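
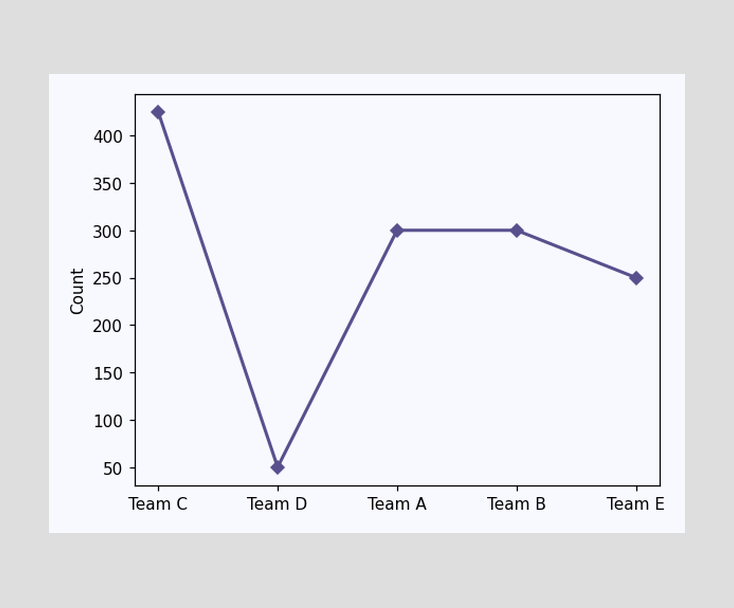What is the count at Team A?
At Team A, the line is at 300.

300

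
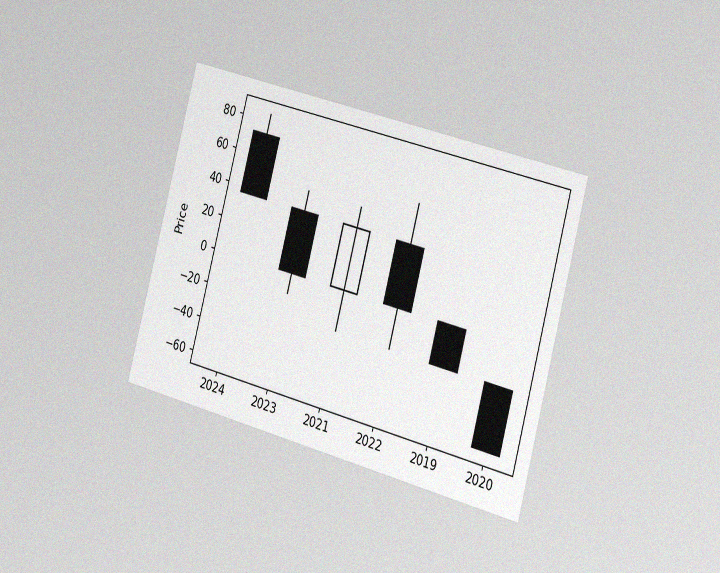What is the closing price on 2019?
The chart is tilted about 15° clockwise and viewed slightly from the right, with some photo noise. The 2019 candle closes at -24.

-24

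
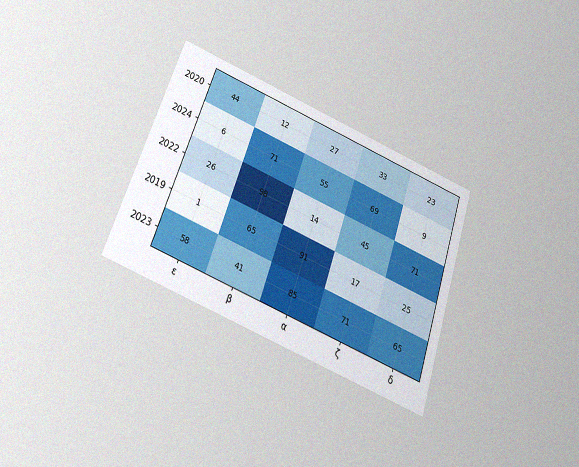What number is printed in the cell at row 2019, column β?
The chart is tilted about 19° clockwise and viewed slightly from below, with some photo noise. The (2019, β) cell reads 65.

65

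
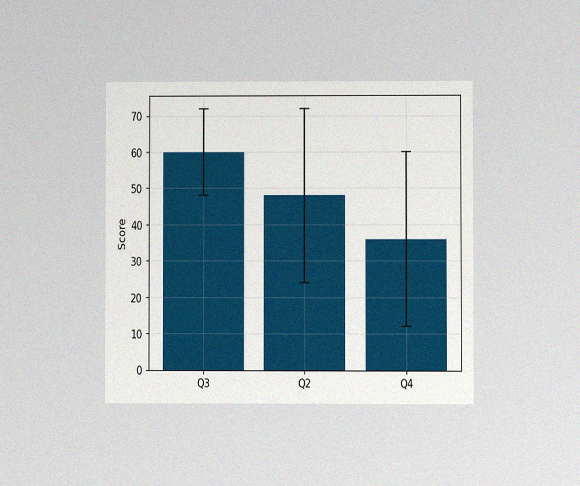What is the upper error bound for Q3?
The chart is viewed at a slight angle, with some photo noise. The Q3 bar's upper whisker reaches 72.

72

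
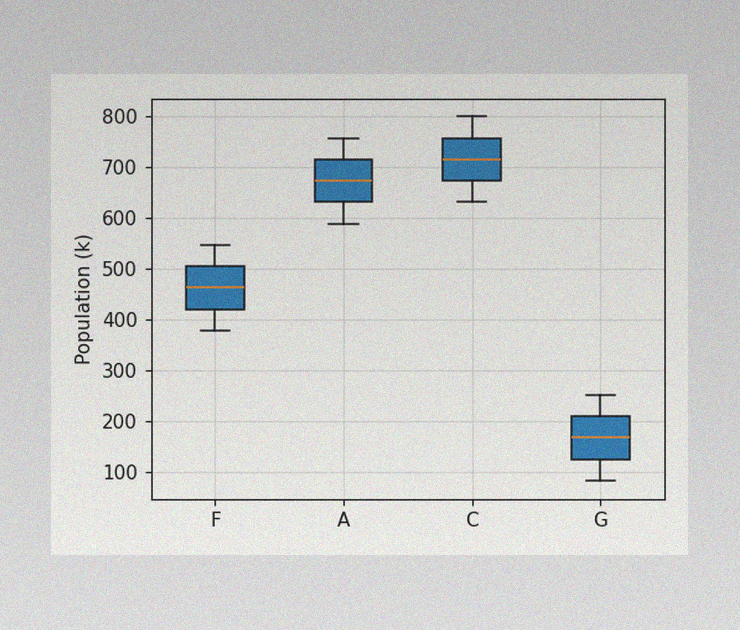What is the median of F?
The image has some photo noise and uneven lighting. The median line in the F box sits at 462k.

462k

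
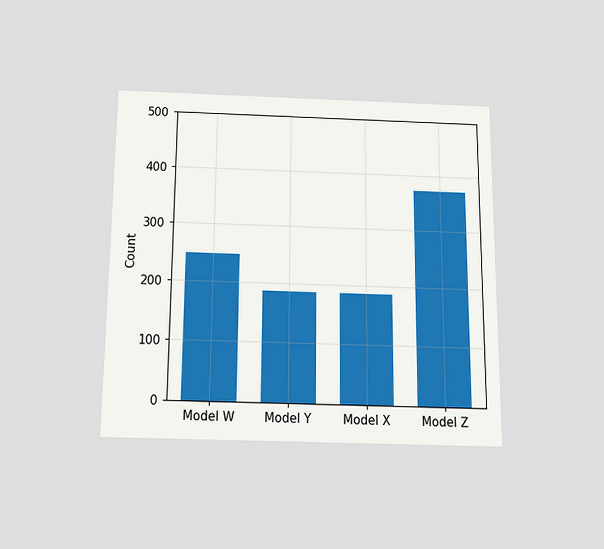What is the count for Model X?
The chart is viewed slightly from below. Reading along the chart's y-axis, the Model X bar reaches 186.

186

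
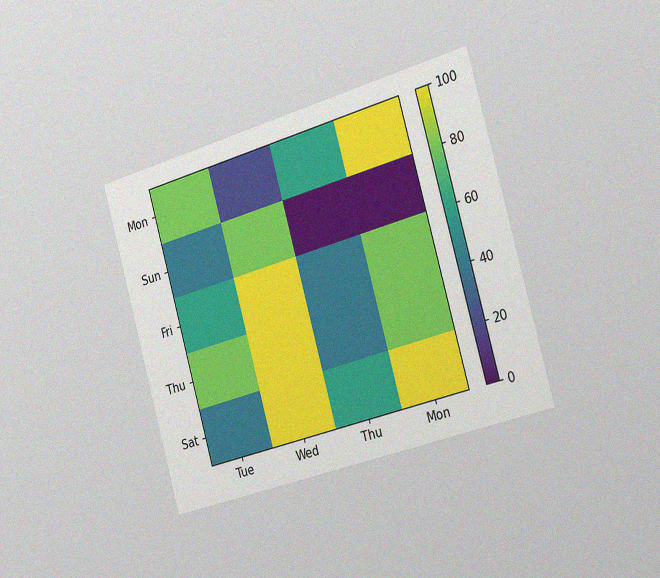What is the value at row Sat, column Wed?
100

The chart is tilted about 16° counter-clockwise and viewed slightly from the right, with some photo noise. Matching cell (Sat, Wed) against the colorbar gives 100.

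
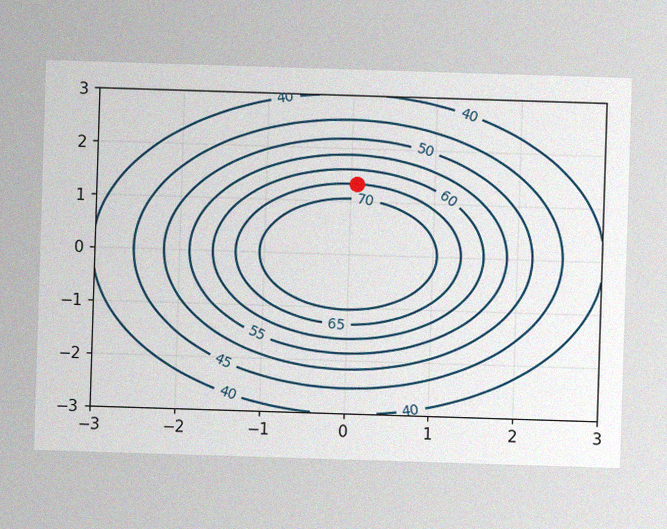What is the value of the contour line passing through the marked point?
The image has some photo noise and uneven lighting. The marked point sits on the contour labelled 65.

65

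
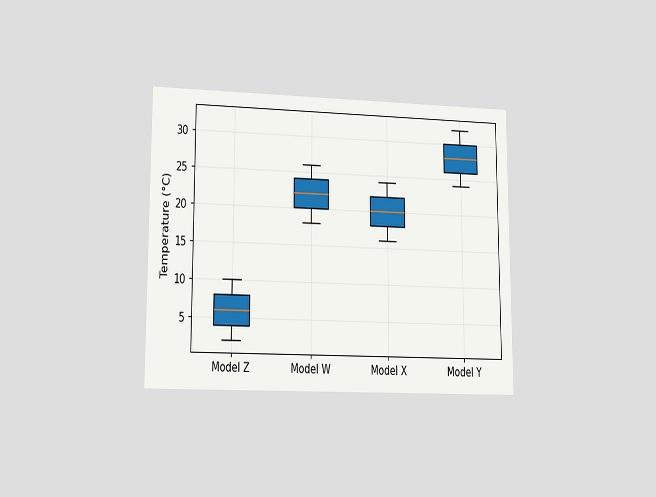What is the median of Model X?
20°C

The chart is viewed at a slight angle. The median line in the Model X box sits at 20°C.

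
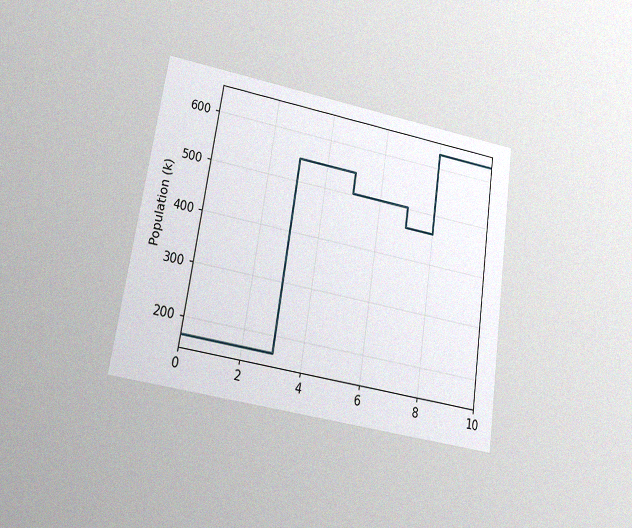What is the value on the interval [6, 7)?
The chart is tilted about 9° clockwise and viewed at a slight angle, with some photo noise. On [6, 7) the step sits at 504k.

504k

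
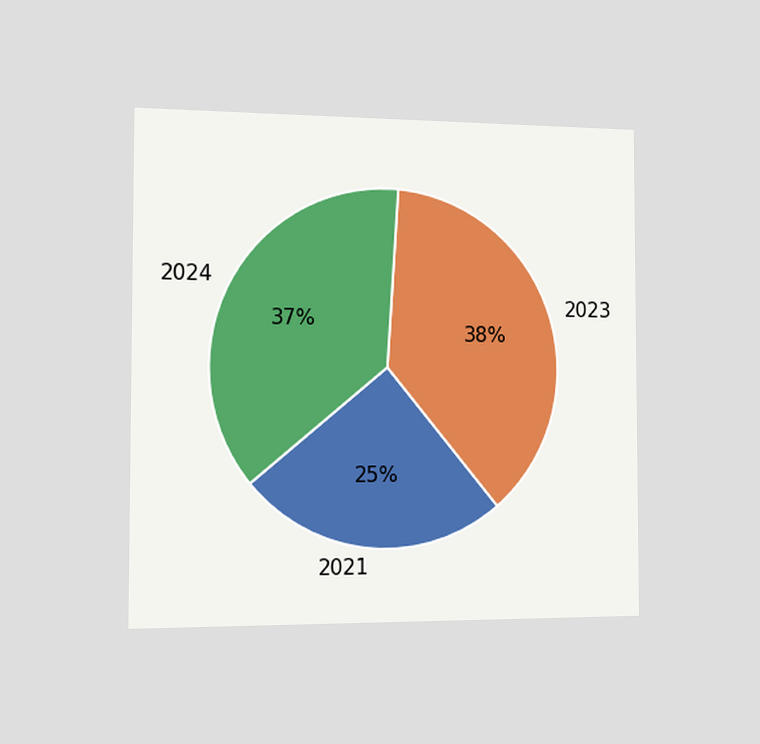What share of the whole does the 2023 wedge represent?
The chart is viewed slightly from the left. The 2023 slice takes up 38% of the pie.

38%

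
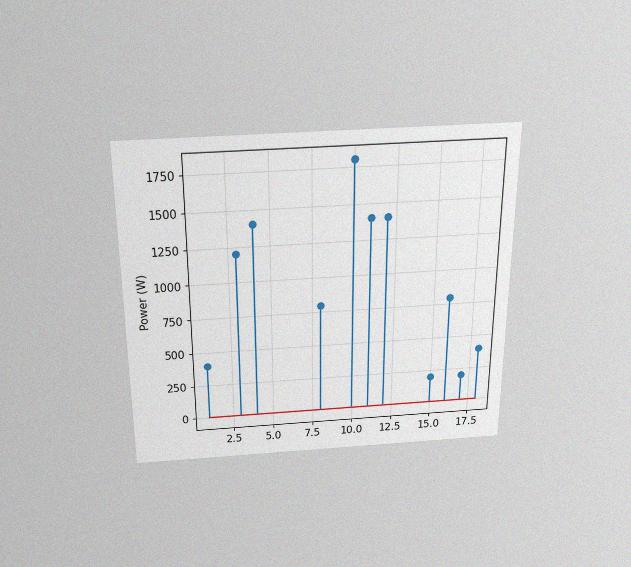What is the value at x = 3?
The chart is viewed slightly from above, with some photo noise. The stem at x=3 reaches 1200W.

1200W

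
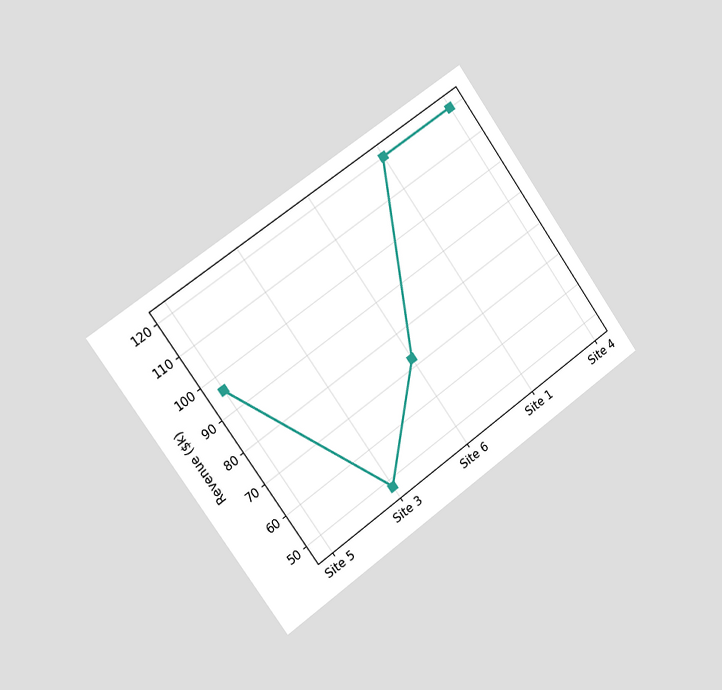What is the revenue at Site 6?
$72k

The chart is tilted about 35° counter-clockwise and viewed slightly from the left. At Site 6, the line is at $72k.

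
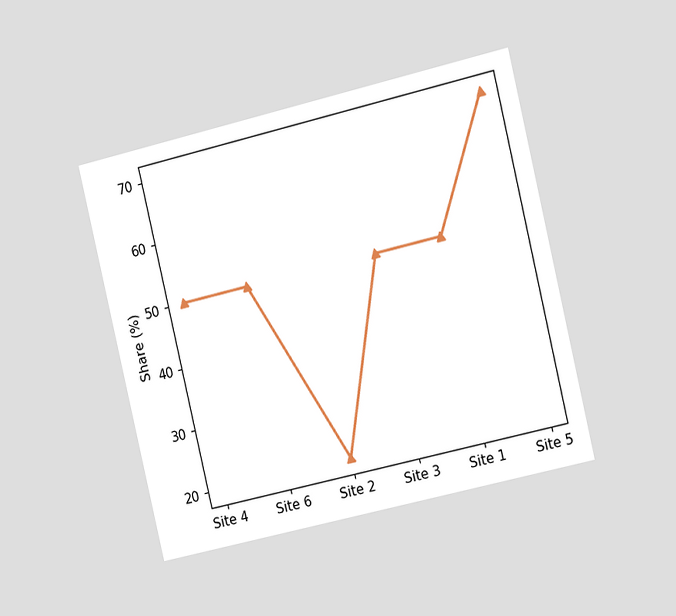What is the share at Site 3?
The chart is tilted about 13° counter-clockwise and viewed slightly from the right. At Site 3, the line is at 50%.

50%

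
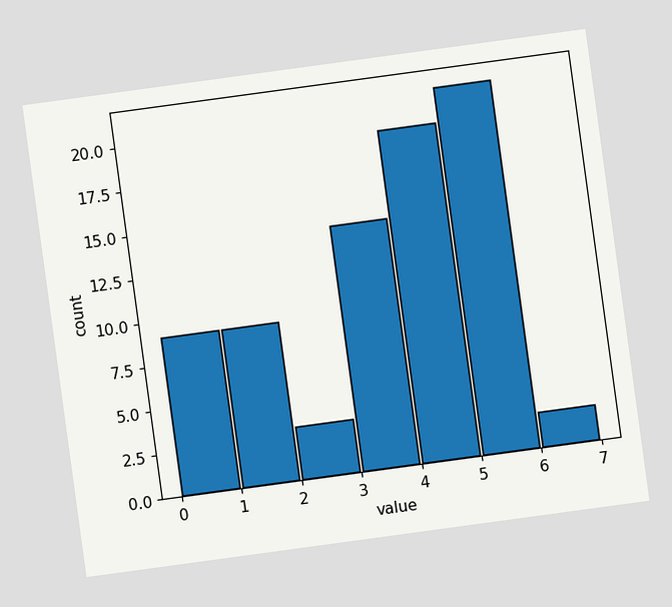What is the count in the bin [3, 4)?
The chart is tilted about 8° counter-clockwise. The [3, 4) bin has height 14.

14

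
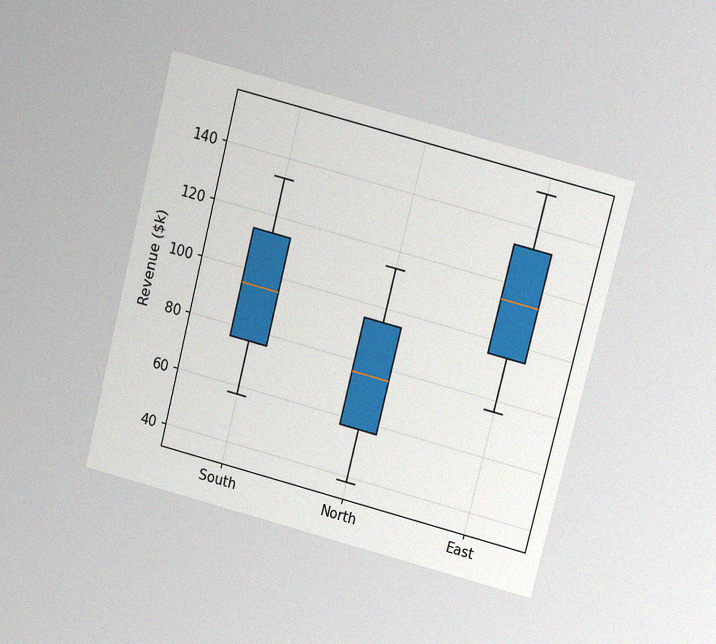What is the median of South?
$95k

The chart is tilted about 14° clockwise and viewed slightly from above, with some photo noise. The median line in the South box sits at $95k.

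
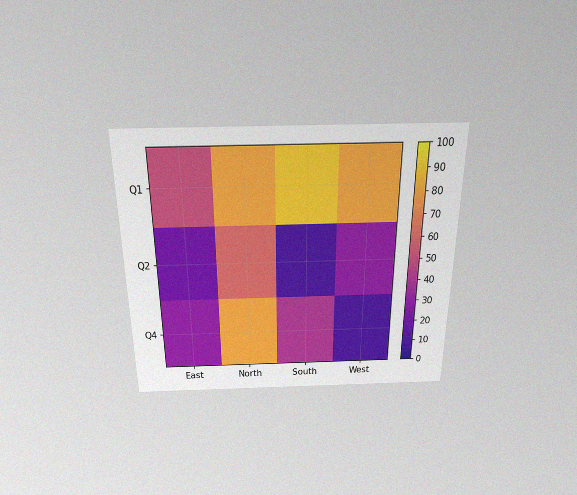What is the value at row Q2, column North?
The chart is viewed slightly from above, with some photo noise. Matching cell (Q2, North) against the colorbar gives 60.

60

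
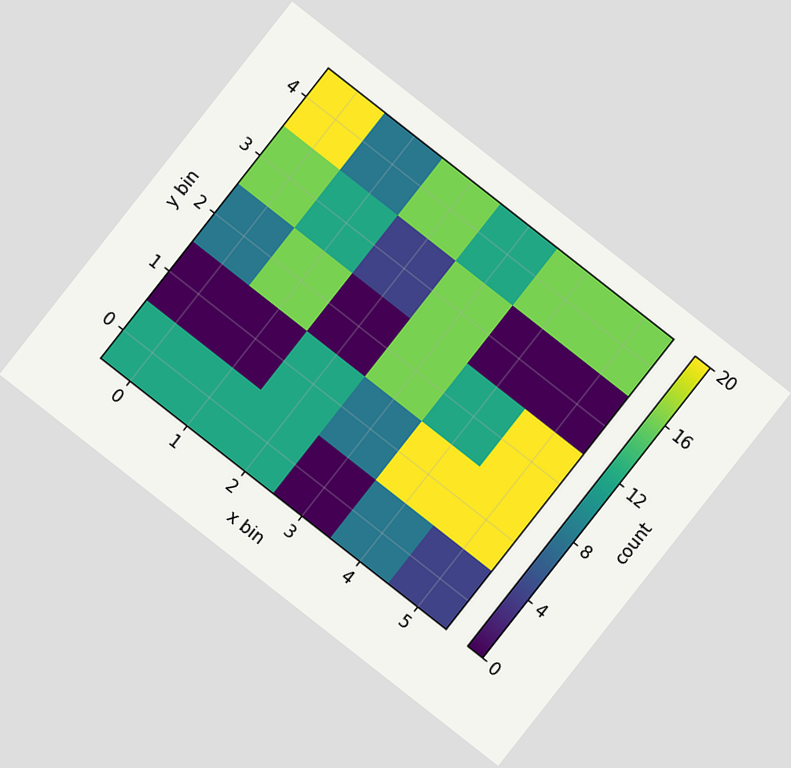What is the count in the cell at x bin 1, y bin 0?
12

The chart is tilted about 38° clockwise. Matching the cell (1, 0) against the colorbar gives 12.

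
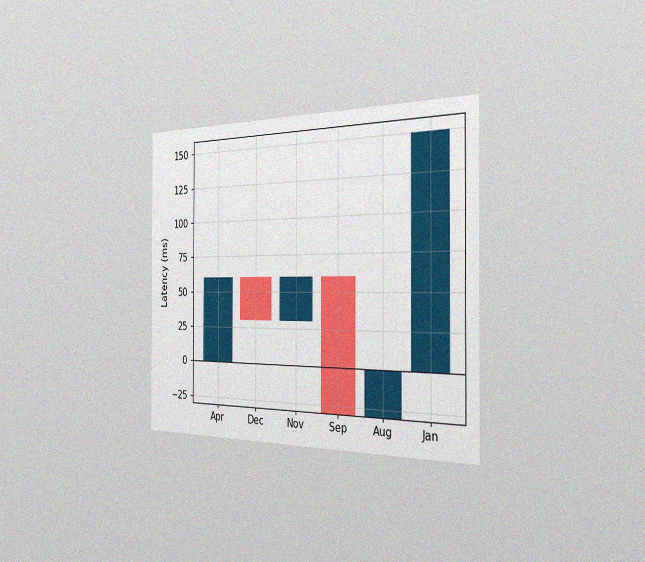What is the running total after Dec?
30ms

The chart is viewed slightly from the right, with some photo noise. After Dec the running total reaches 30ms.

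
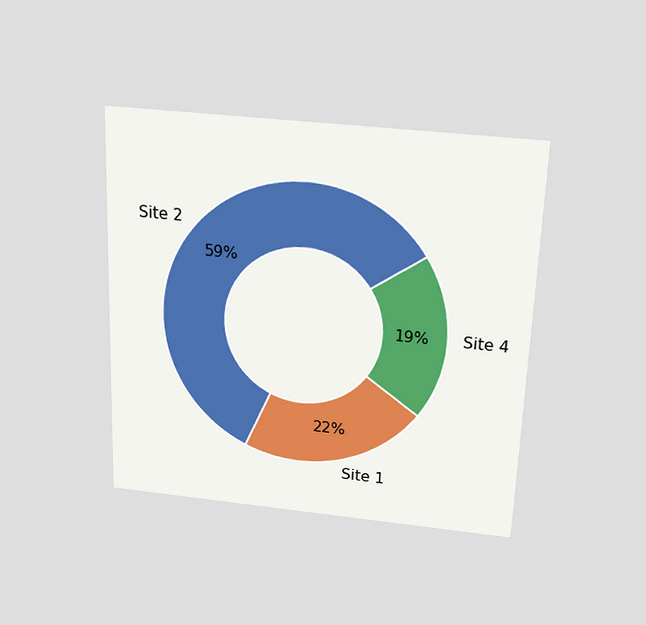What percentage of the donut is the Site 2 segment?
59%

The chart is tilted about 2° clockwise and viewed slightly from above. The Site 2 segment takes up 59% of the ring.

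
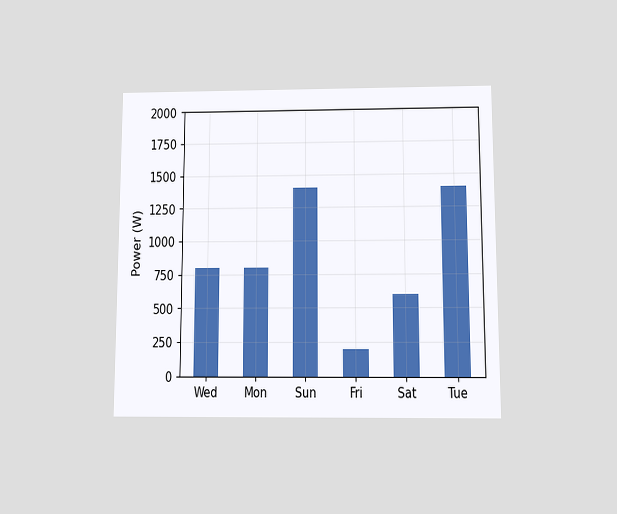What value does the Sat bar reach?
The chart is viewed slightly from below. Reading along the chart's y-axis, the Sat bar reaches 600W.

600W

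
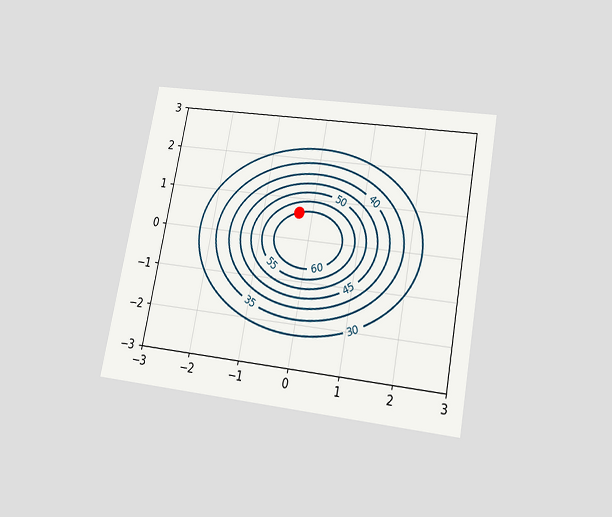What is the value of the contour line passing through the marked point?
The chart is tilted about 11° clockwise and viewed slightly from below. The marked point sits on the contour labelled 60.

60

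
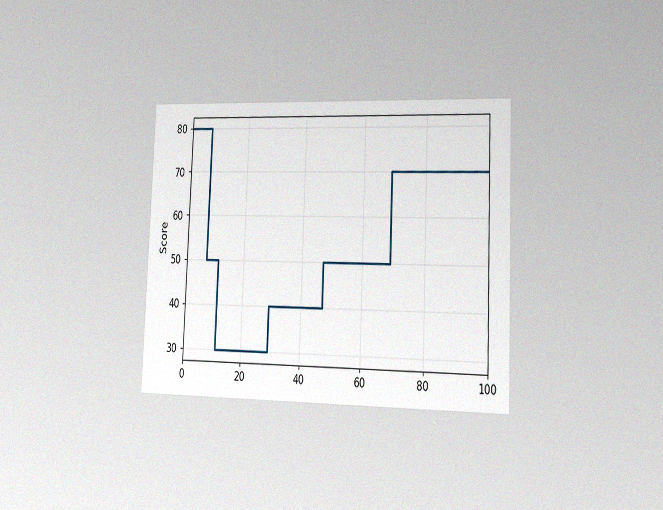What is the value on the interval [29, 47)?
40

The chart is tilted about 2° clockwise and viewed slightly from the right, with some photo noise. On [29, 47) the step sits at 40.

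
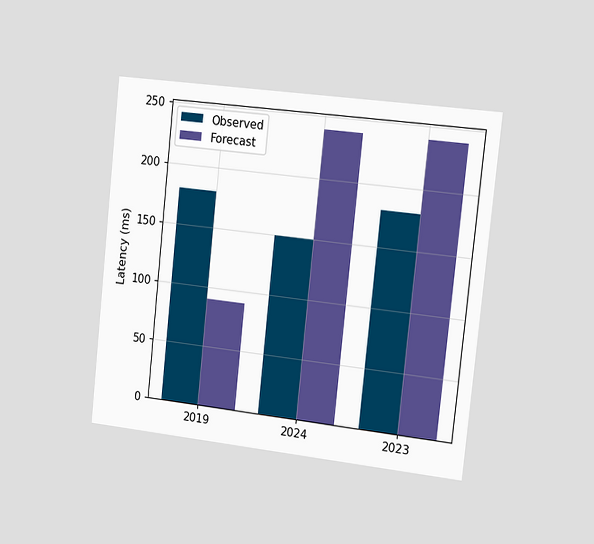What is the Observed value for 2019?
180ms

The chart is tilted about 6° clockwise and viewed slightly from the right. The Observed bar at 2019 reaches 180ms on the y-axis.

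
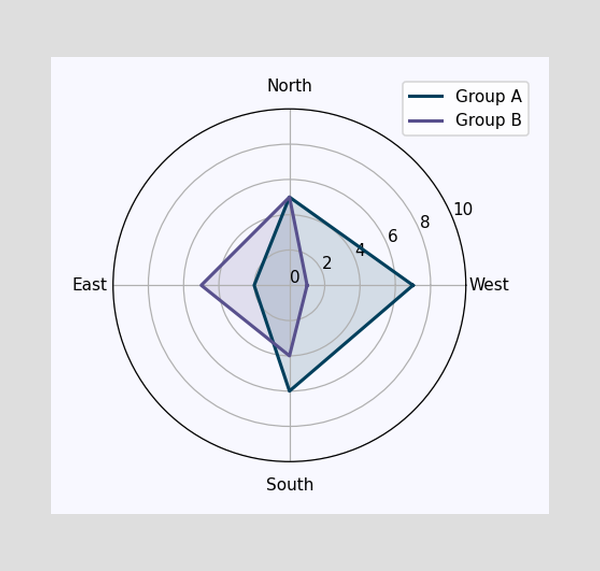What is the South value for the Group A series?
6

On the South axis, Group A reaches 6.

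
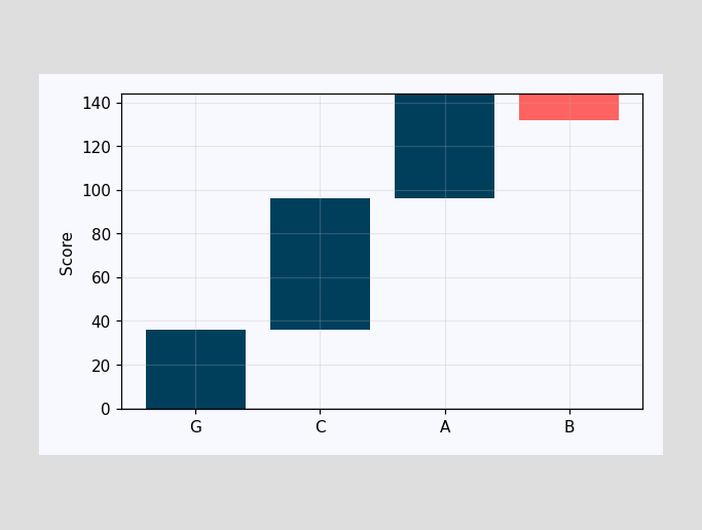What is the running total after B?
132

After B the running total reaches 132.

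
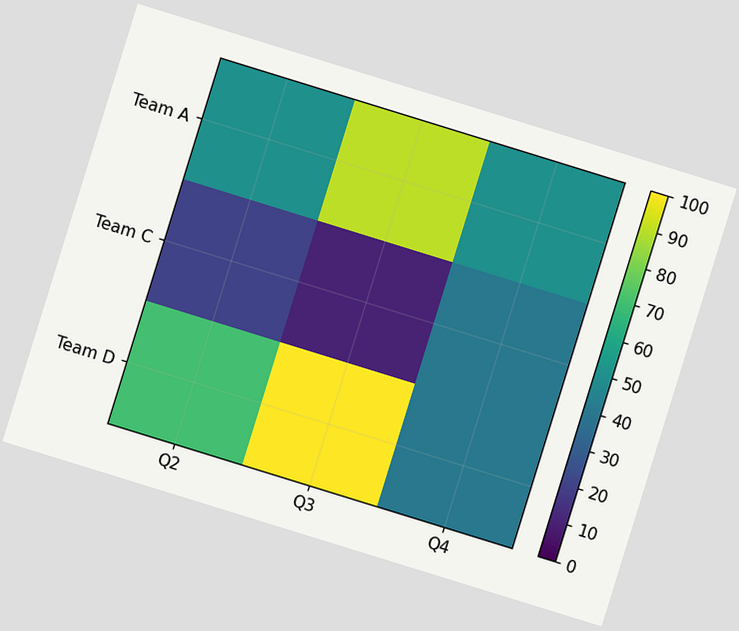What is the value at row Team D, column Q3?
The chart is tilted about 17° clockwise. Matching cell (Team D, Q3) against the colorbar gives 100.

100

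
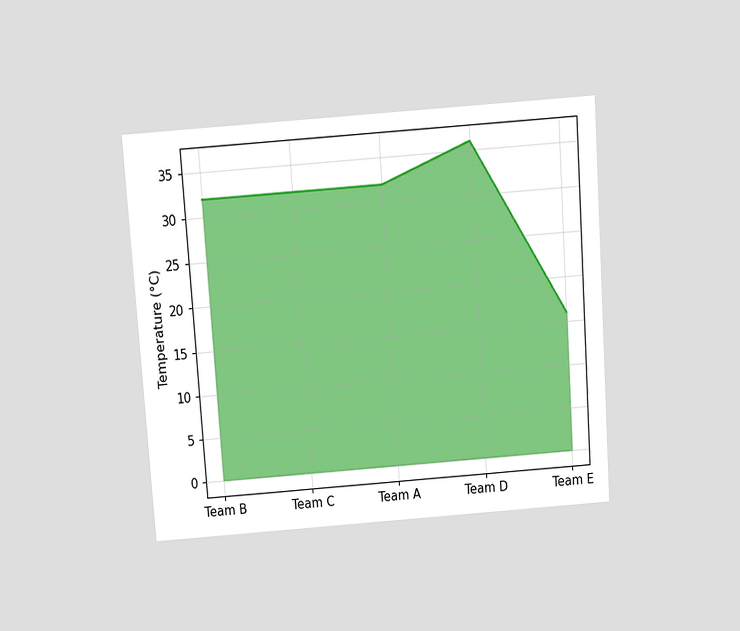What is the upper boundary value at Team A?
32°C

The chart is tilted about 4° counter-clockwise and viewed slightly from above. At Team A the upper boundary is at 32°C.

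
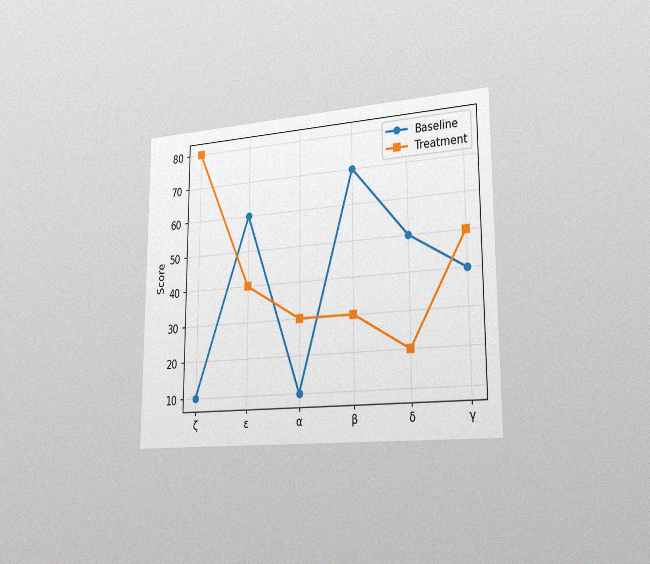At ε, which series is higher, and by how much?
The chart is viewed slightly from the right, with some photo noise. At ε, Baseline sits above the other line by 20.

Baseline, by 20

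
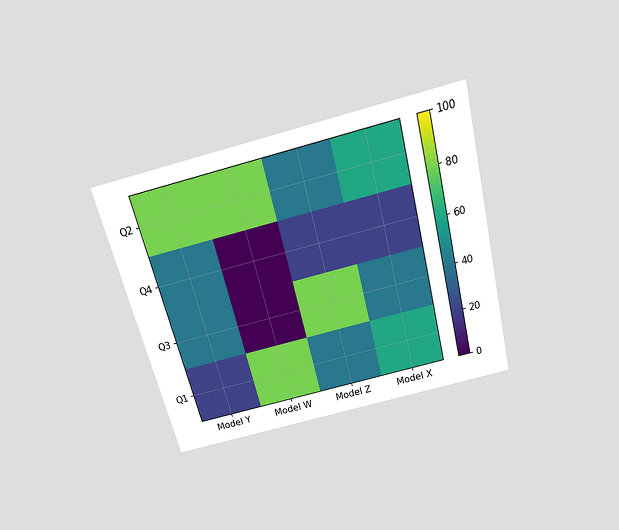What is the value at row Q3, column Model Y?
40

The chart is tilted about 14° counter-clockwise and viewed slightly from above. Matching cell (Q3, Model Y) against the colorbar gives 40.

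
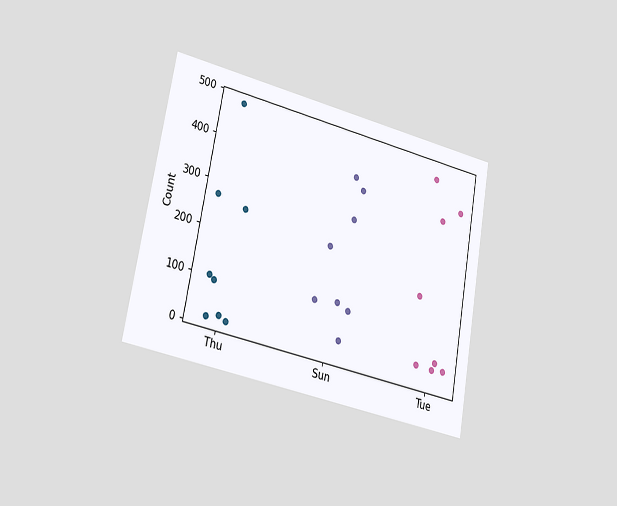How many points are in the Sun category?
8

The chart is tilted about 10° clockwise and viewed slightly from the left. Counting the markers in the Sun column gives 8.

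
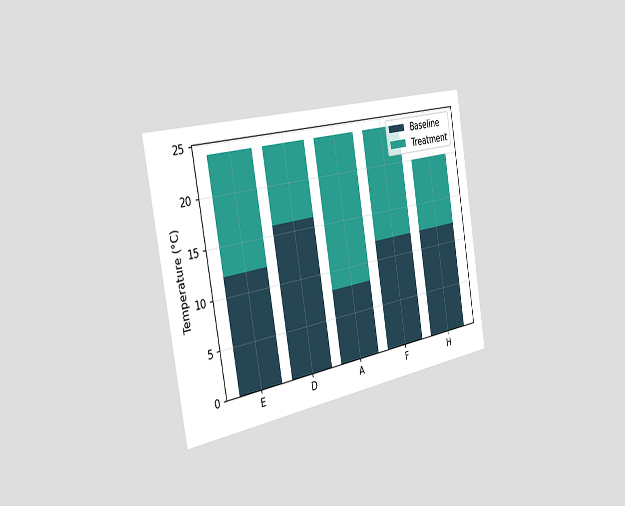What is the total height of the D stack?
The chart is tilted about 10° counter-clockwise and viewed slightly from the left. The D stack's top reaches 24°C on the y-axis.

24°C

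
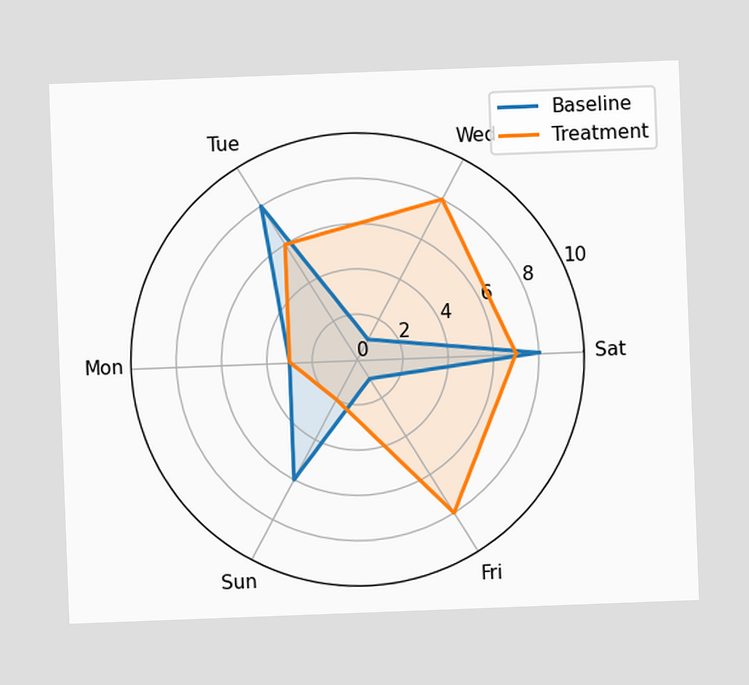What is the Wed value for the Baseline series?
1

The chart is tilted about 2° counter-clockwise. On the Wed axis, Baseline reaches 1.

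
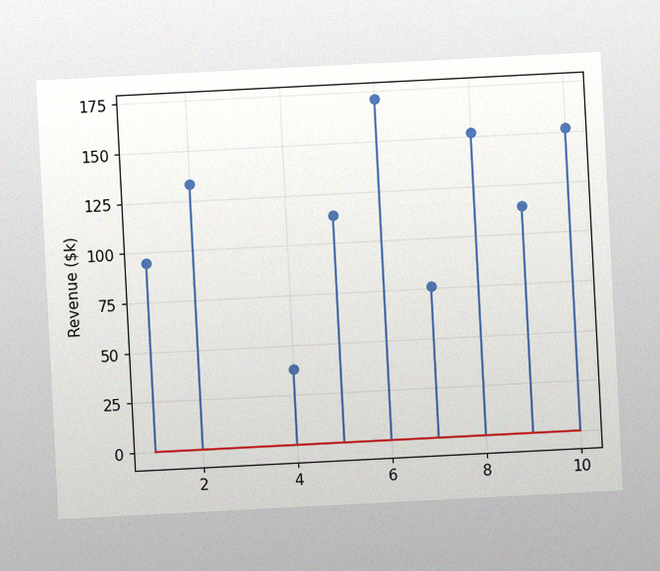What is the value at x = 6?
$171k

The chart is tilted about 3° counter-clockwise, with some photo noise. The stem at x=6 reaches $171k.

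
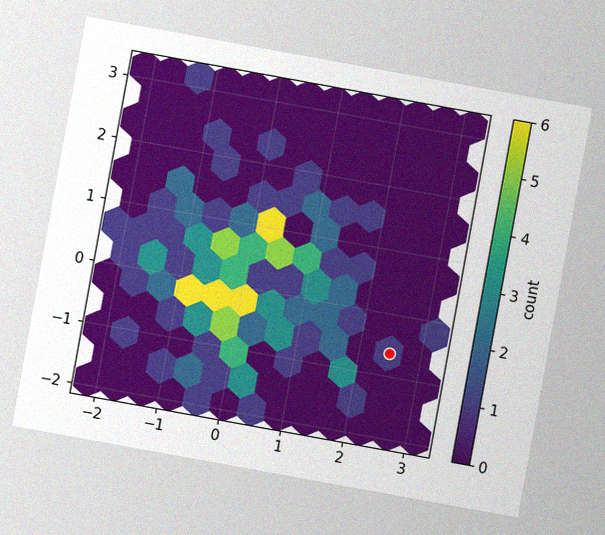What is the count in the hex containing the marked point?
1

The chart is tilted about 10° clockwise, with some photo noise. The marked hex reads 1 on the colorbar.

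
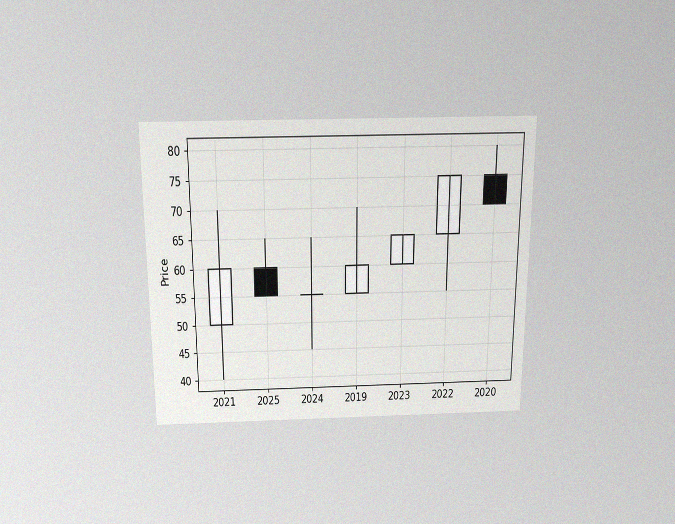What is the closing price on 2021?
The chart is viewed slightly from above, with some photo noise. The 2021 candle closes at 60.

60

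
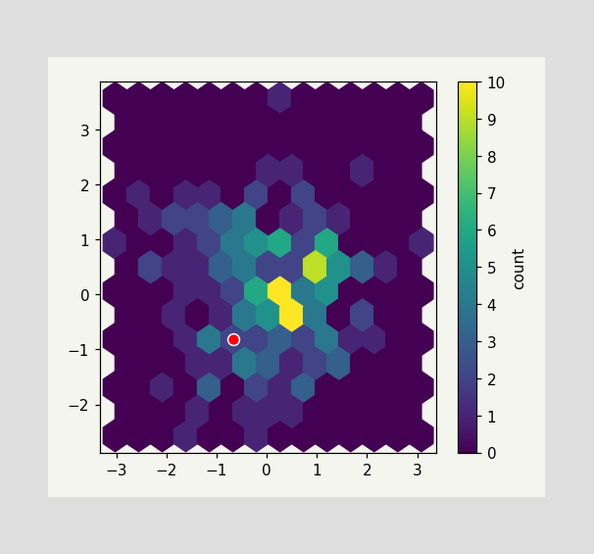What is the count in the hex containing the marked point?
The marked hex reads 2 on the colorbar.

2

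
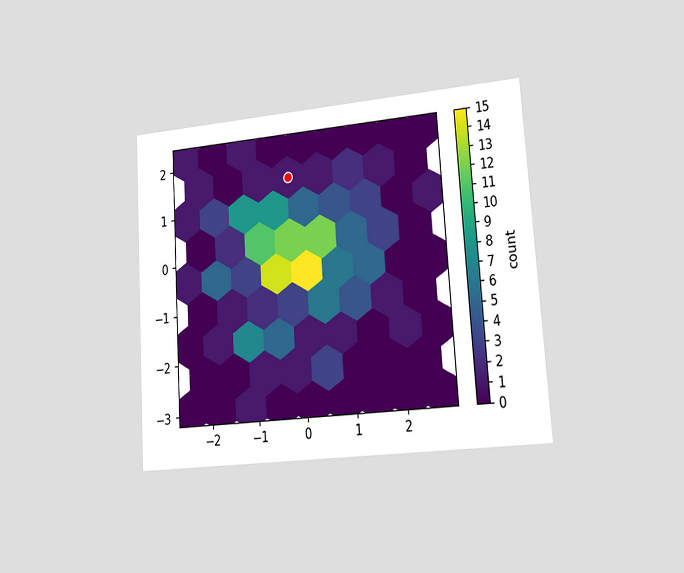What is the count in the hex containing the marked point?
1

The chart is tilted about 4° counter-clockwise and viewed slightly from the right. The marked hex reads 1 on the colorbar.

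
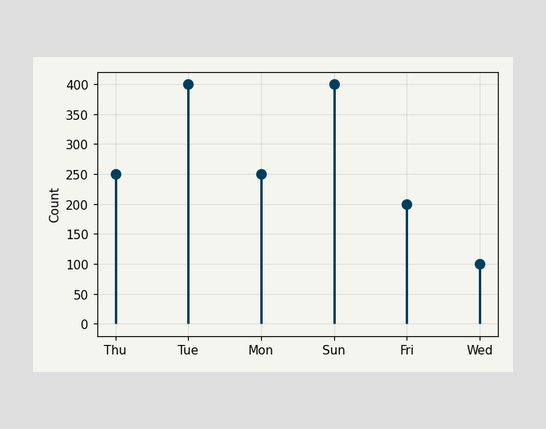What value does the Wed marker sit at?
The Wed marker sits at 100.

100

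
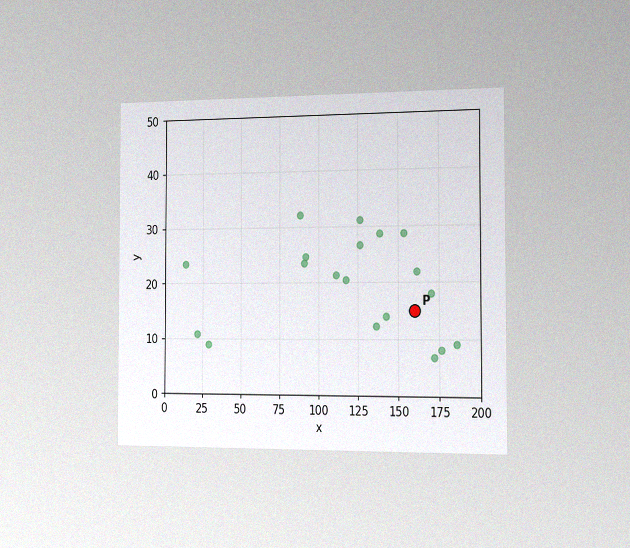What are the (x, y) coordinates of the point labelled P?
(160, 15)

The chart is viewed slightly from the right, with some photo noise. Following the gridlines from P to each axis, P sits at (160, 15).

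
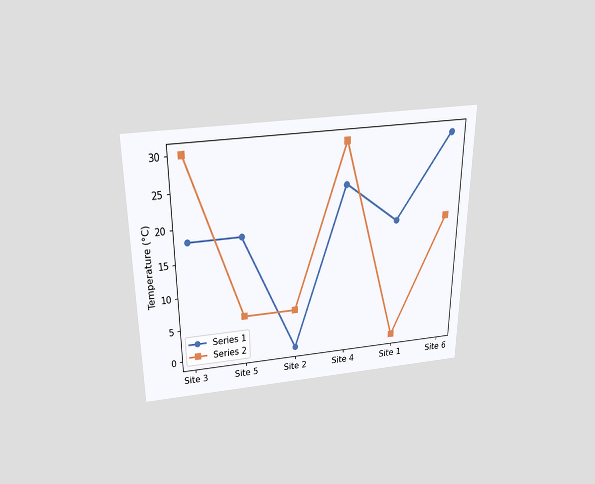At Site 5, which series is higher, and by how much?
The chart is viewed slightly from above. At Site 5, Series 1 sits above the other line by 12°C.

Series 1, by 12°C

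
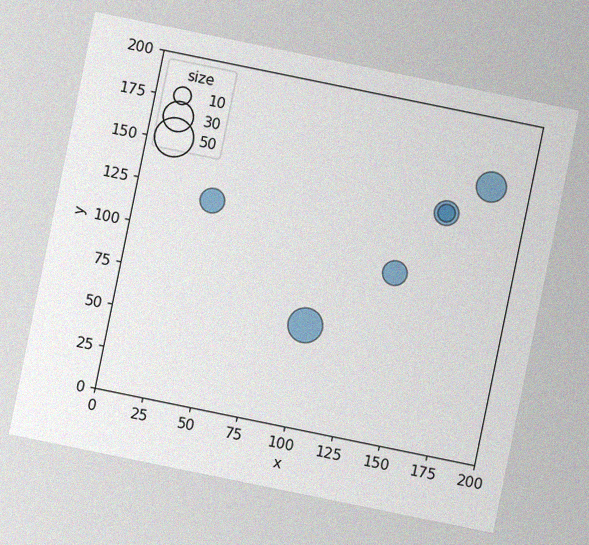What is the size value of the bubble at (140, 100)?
20

The chart is tilted about 12° clockwise, with some photo noise. Matching the bubble at (140, 100) against the size legend gives 20.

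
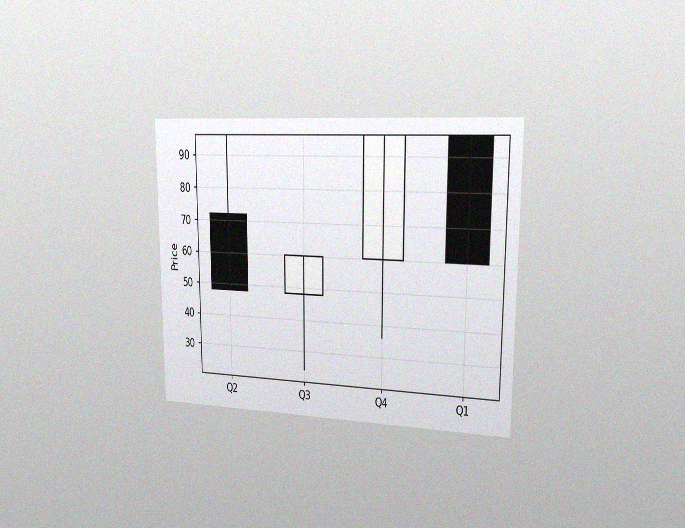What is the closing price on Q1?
60

The chart is viewed slightly from the right, with some photo noise. The Q1 candle closes at 60.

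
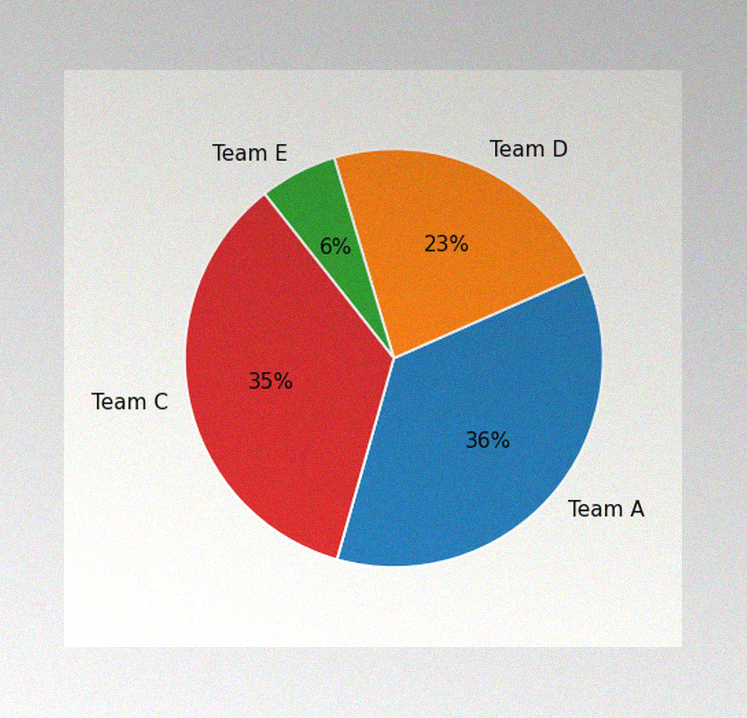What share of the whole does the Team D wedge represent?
23%

The image has some photo noise and uneven lighting. The Team D slice takes up 23% of the pie.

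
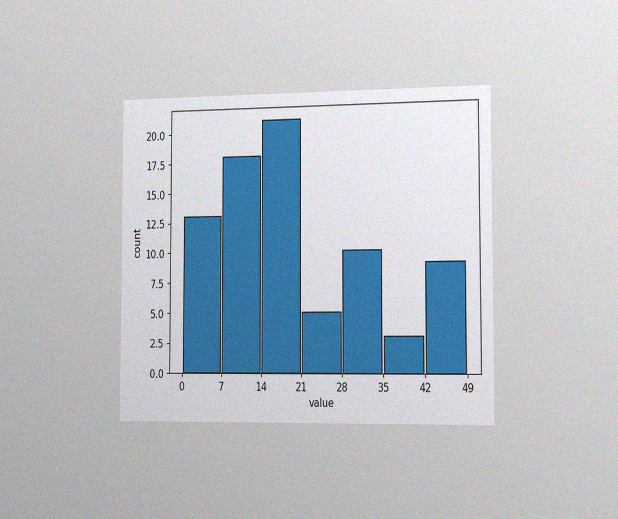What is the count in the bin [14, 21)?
The chart is viewed slightly from the right, with some photo noise. The [14, 21) bin has height 21.

21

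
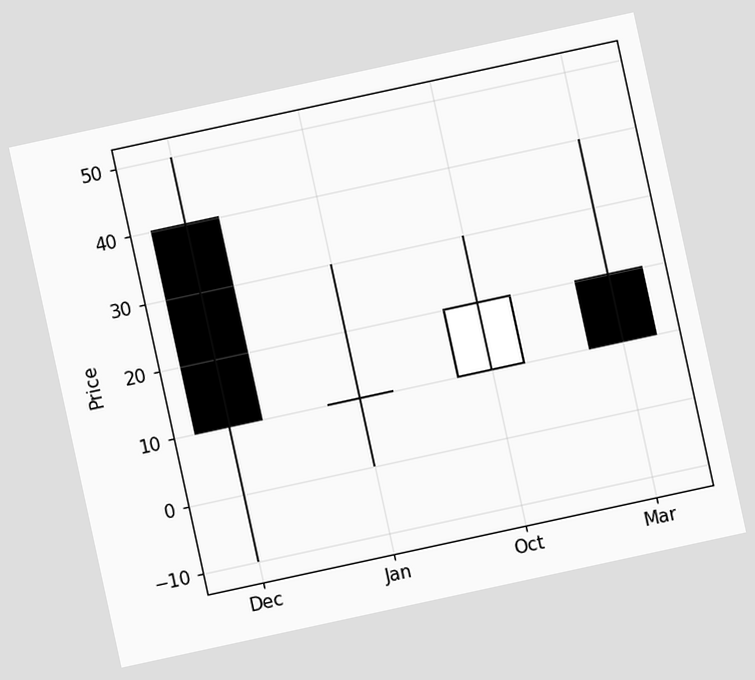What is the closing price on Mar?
The chart is tilted about 12° counter-clockwise. The Mar candle closes at 10.

10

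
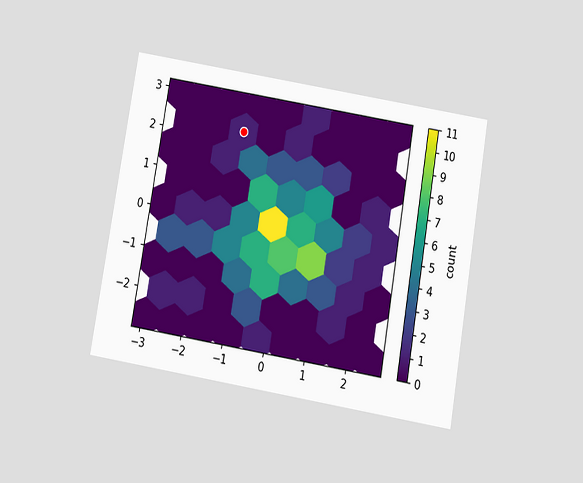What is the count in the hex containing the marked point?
The chart is tilted about 10° clockwise and viewed slightly from below. The marked hex reads 1 on the colorbar.

1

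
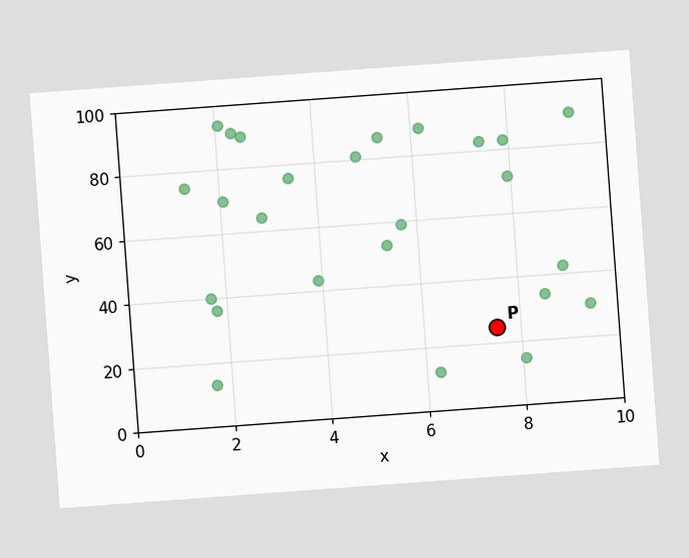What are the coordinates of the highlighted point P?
(7.5, 25)

The chart is tilted about 4° counter-clockwise. Following the gridlines from P to each axis, P sits at (7.5, 25).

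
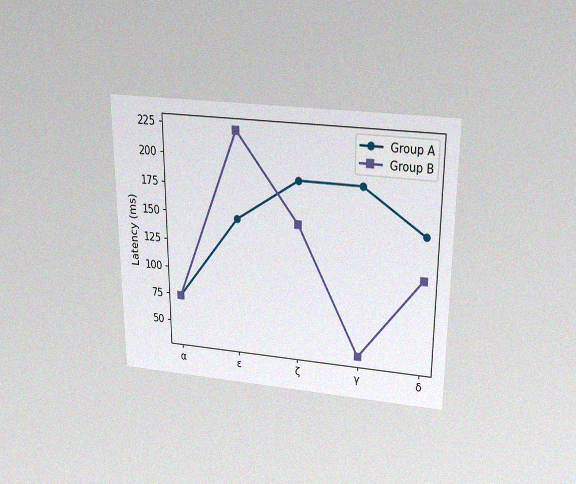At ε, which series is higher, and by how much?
Group B, by 74ms

The chart is viewed slightly from above, with some photo noise. At ε, Group B sits above the other line by 74ms.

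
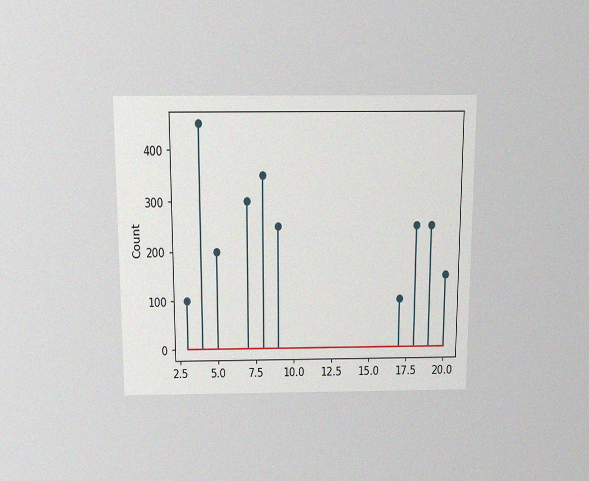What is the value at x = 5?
200

The chart is viewed slightly from above, with some photo noise. The stem at x=5 reaches 200.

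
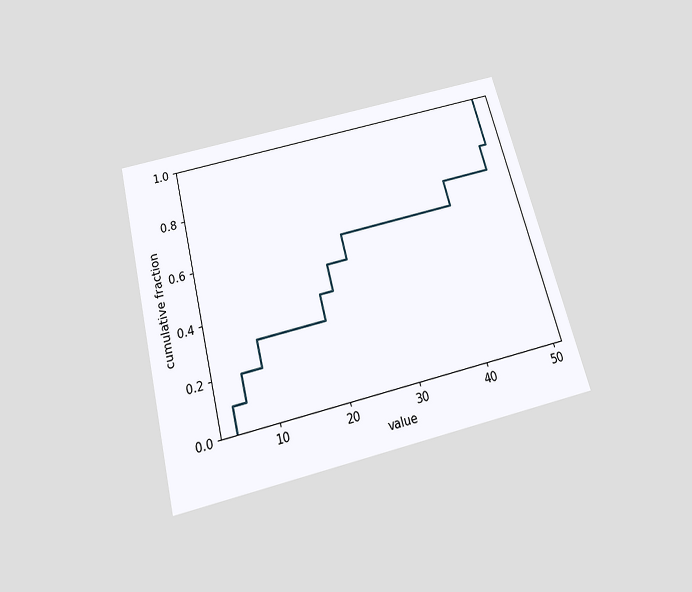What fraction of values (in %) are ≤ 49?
The chart is tilted about 14° counter-clockwise and viewed slightly from below. At x=49 the ECDF step is at 100%.

100%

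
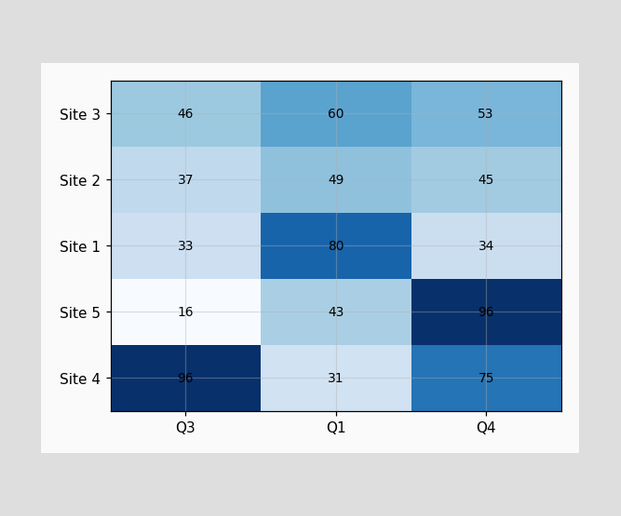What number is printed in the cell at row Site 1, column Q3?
33

The (Site 1, Q3) cell reads 33.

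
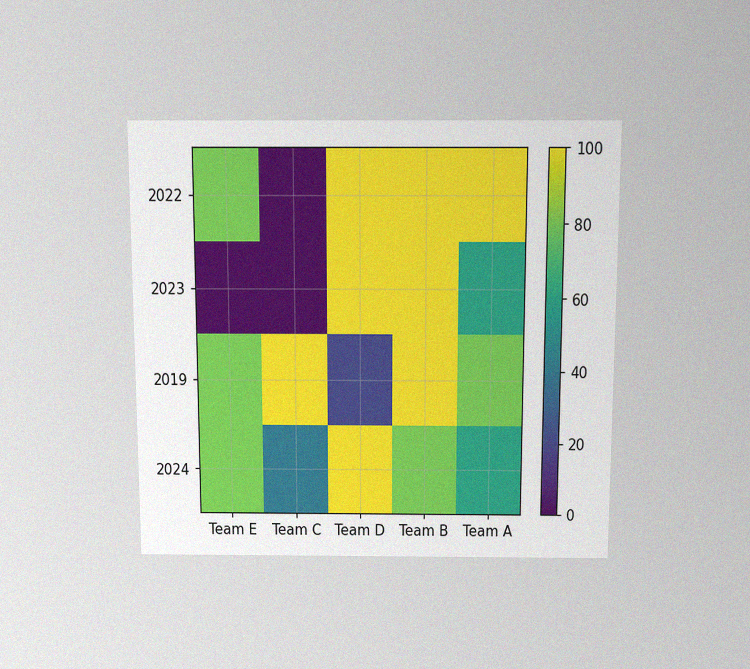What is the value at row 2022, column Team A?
The chart is viewed slightly from above, with some photo noise. Matching cell (2022, Team A) against the colorbar gives 100.

100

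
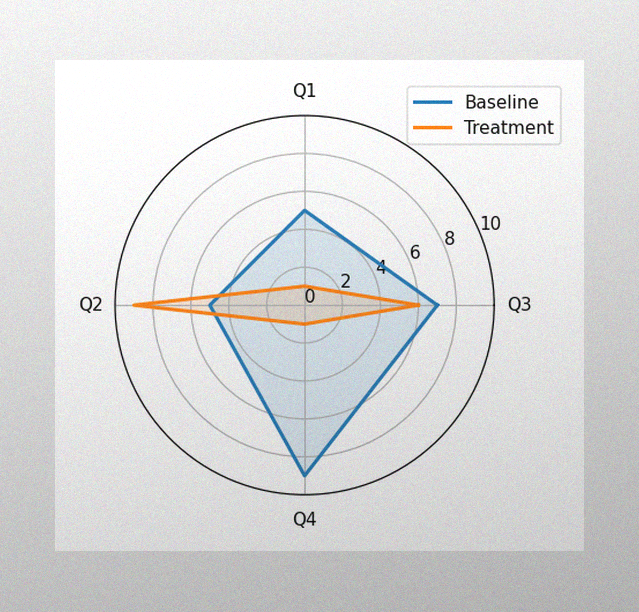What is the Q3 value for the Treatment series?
The image has some photo noise and uneven lighting. On the Q3 axis, Treatment reaches 6.

6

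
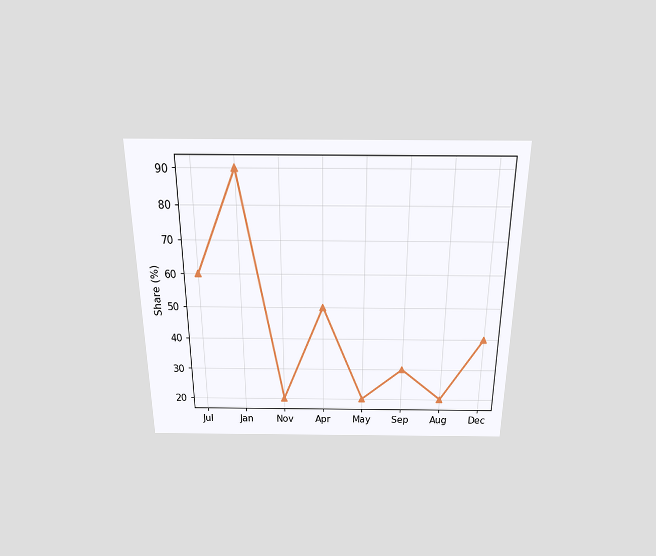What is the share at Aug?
20%

The chart is viewed slightly from above. At Aug, the line is at 20%.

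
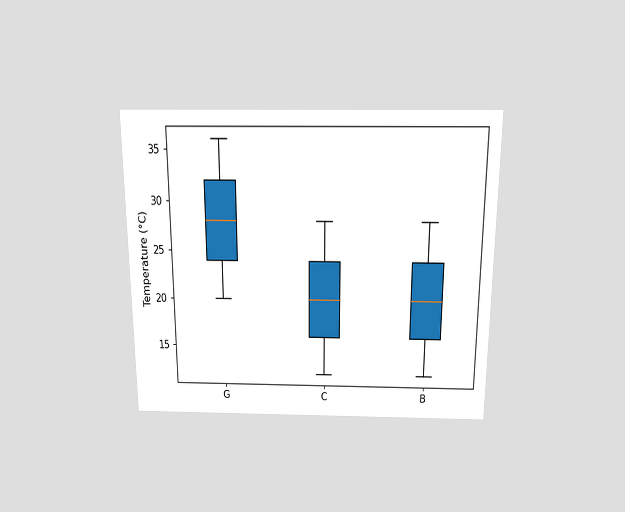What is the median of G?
The chart is viewed slightly from above. The median line in the G box sits at 28°C.

28°C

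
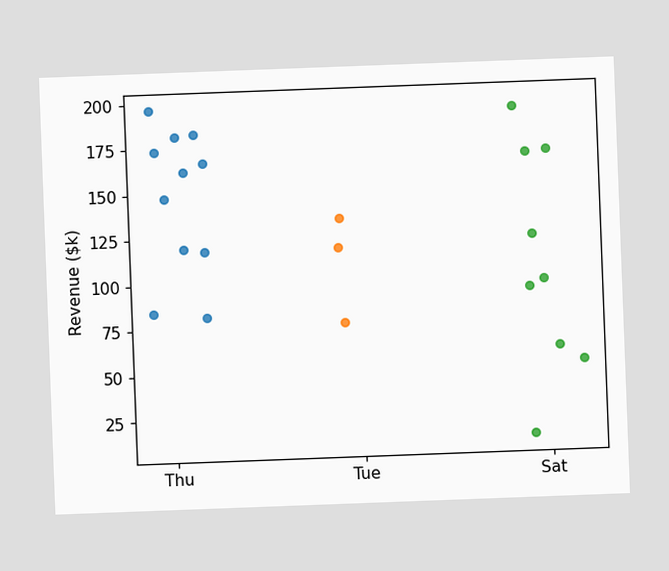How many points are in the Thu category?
11

The chart is tilted about 2° counter-clockwise. Counting the markers in the Thu column gives 11.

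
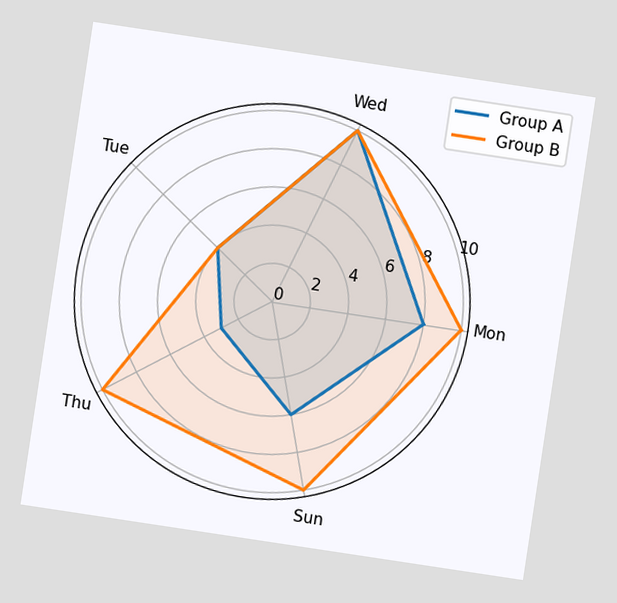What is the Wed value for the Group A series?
10

The chart is tilted about 9° clockwise. On the Wed axis, Group A reaches 10.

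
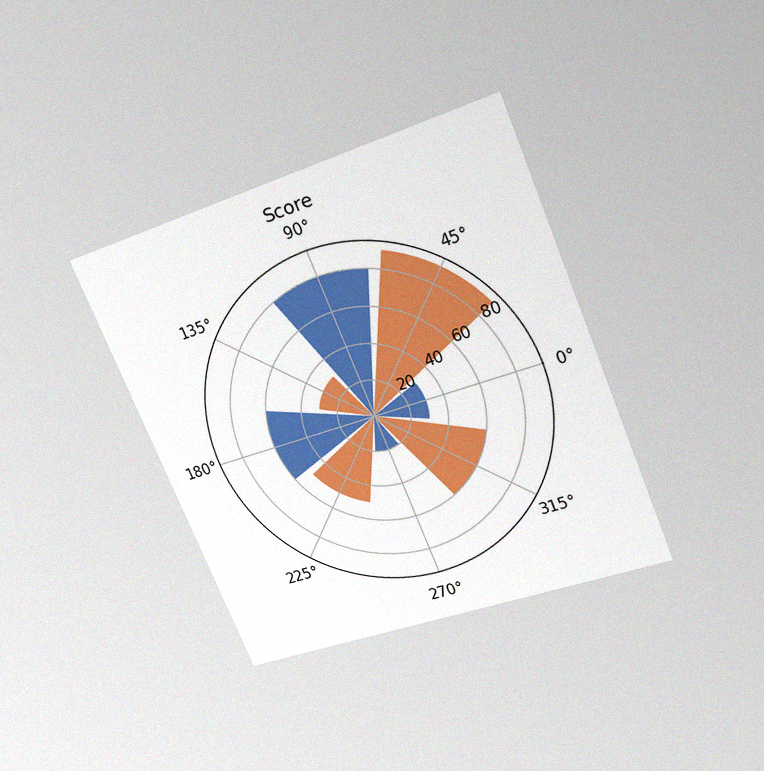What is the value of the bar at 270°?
20

The chart is tilted about 23° counter-clockwise and viewed slightly from above, with some photo noise. The bar at 270° reaches 20 on the radial axis.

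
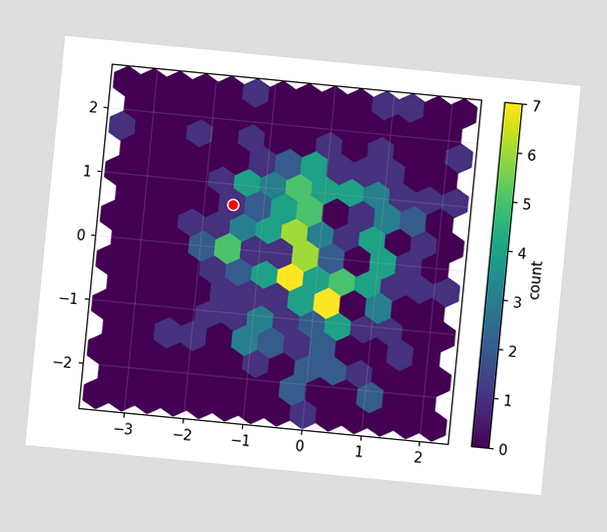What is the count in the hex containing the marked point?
1

The chart is tilted about 6° clockwise. The marked hex reads 1 on the colorbar.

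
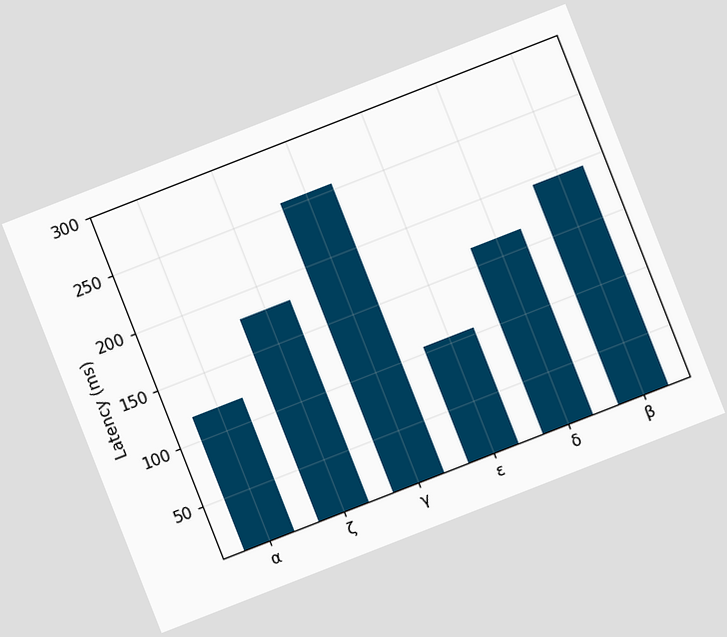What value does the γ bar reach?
255ms

The chart is tilted about 21° counter-clockwise. Reading along the chart's y-axis, the γ bar reaches 255ms.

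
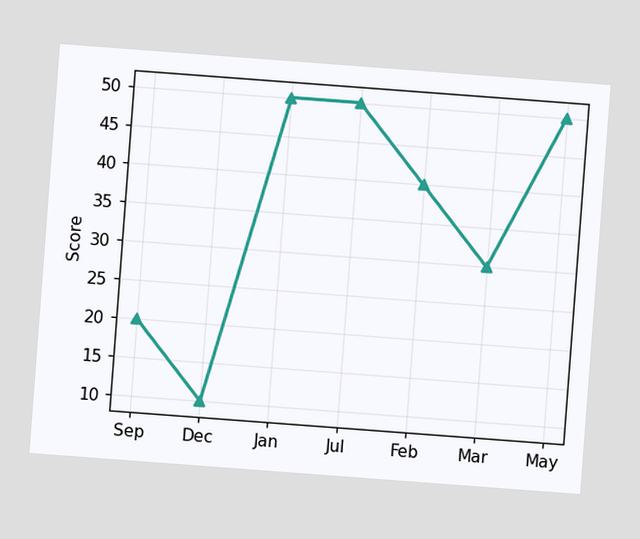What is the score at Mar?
The chart is tilted about 4° clockwise. At Mar, the line is at 30.

30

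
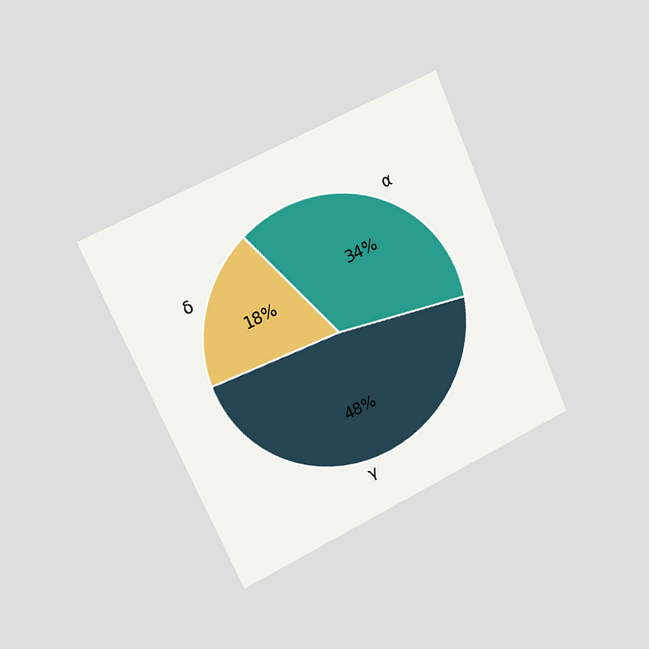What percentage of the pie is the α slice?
The chart is tilted about 24° counter-clockwise and viewed slightly from the left. The α slice takes up 34% of the pie.

34%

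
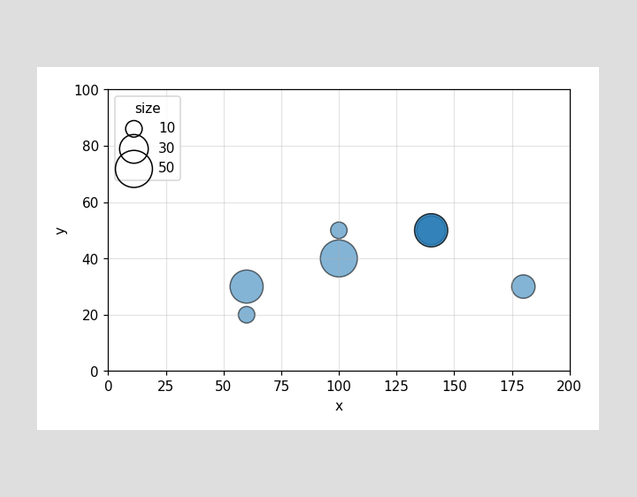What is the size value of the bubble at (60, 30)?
40

Matching the bubble at (60, 30) against the size legend gives 40.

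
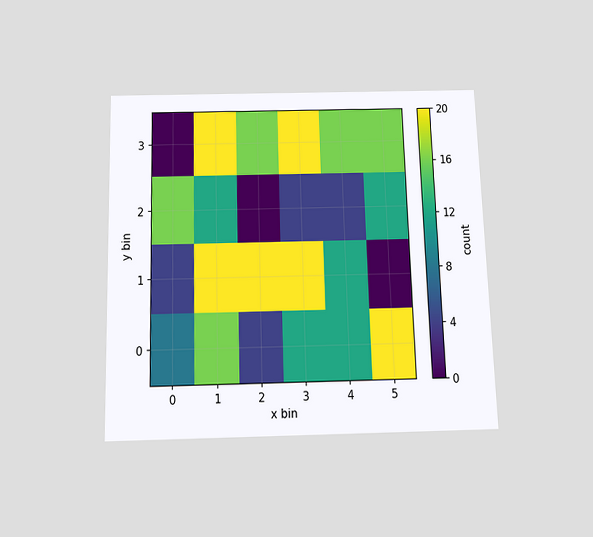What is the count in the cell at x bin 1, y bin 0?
16

The chart is viewed slightly from below. Matching the cell (1, 0) against the colorbar gives 16.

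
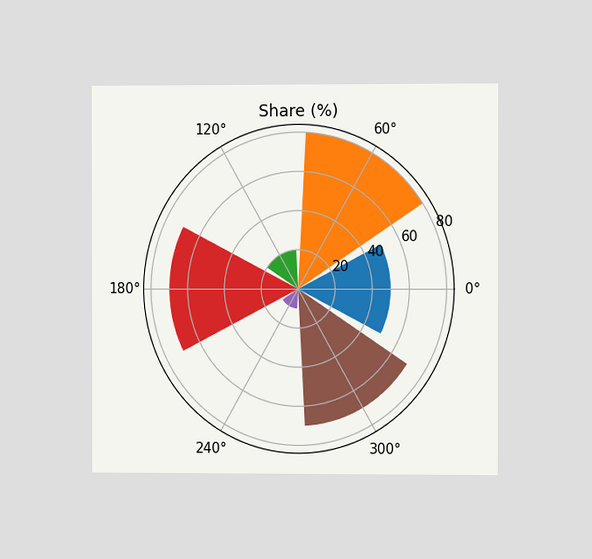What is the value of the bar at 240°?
10%

The chart is viewed at a slight angle. The bar at 240° reaches 10% on the radial axis.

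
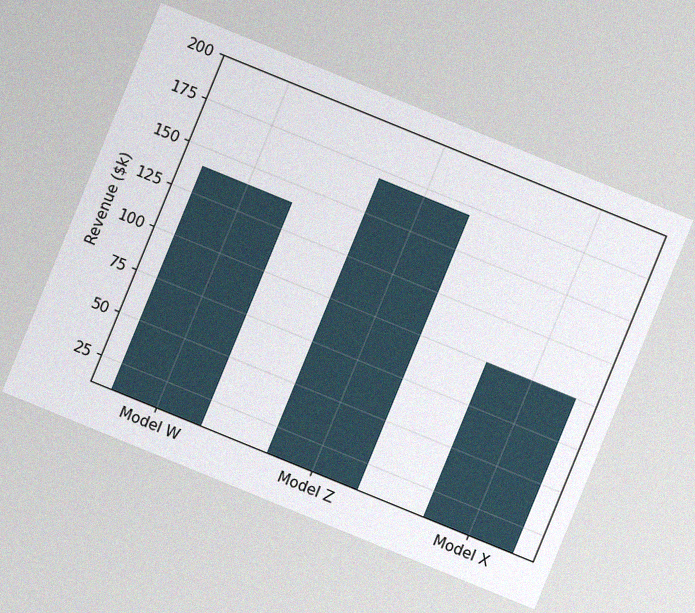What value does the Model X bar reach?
The chart is tilted about 22° clockwise, with some photo noise. Reading along the chart's y-axis, the Model X bar reaches $100k.

$100k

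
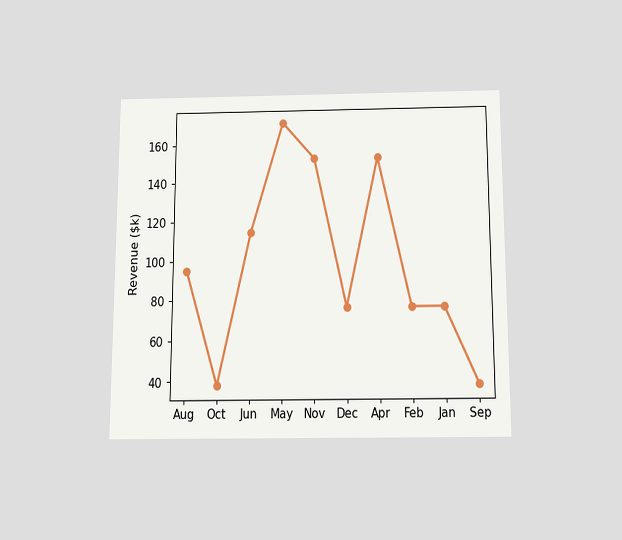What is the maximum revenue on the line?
The chart is viewed slightly from below. The highest point is at May, and reading across to the y-axis gives $171k.

$171k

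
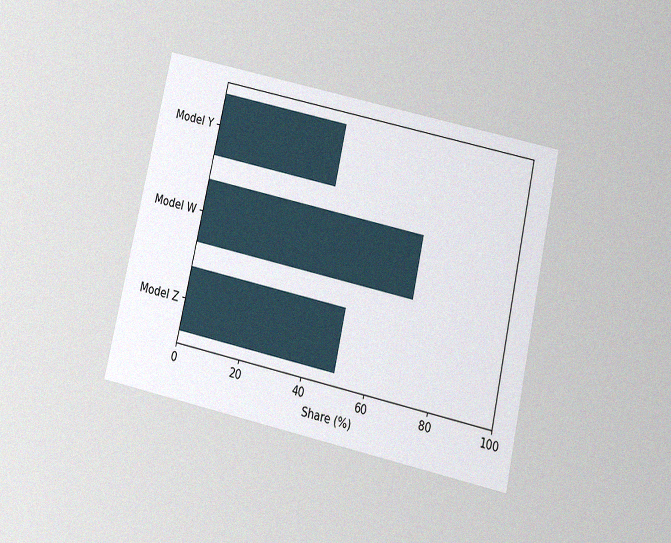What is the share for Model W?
The chart is tilted about 13° clockwise and viewed slightly from below, with some photo noise. Reading along the chart's x-axis, the Model W bar reaches 70%.

70%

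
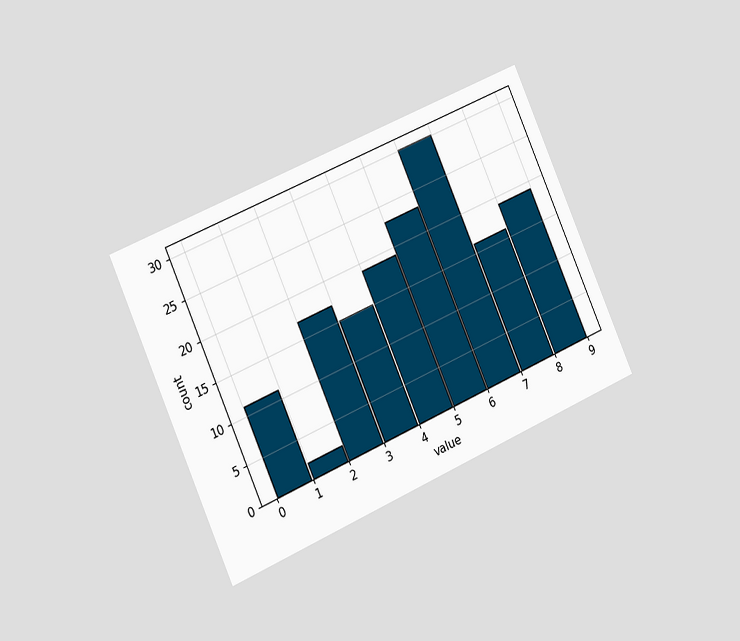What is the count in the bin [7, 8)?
16

The chart is tilted about 24° counter-clockwise and viewed slightly from the left. The [7, 8) bin has height 16.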